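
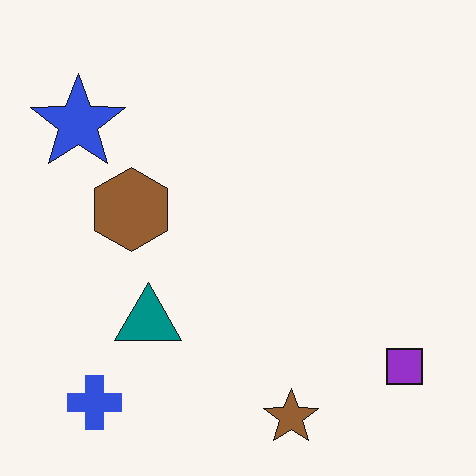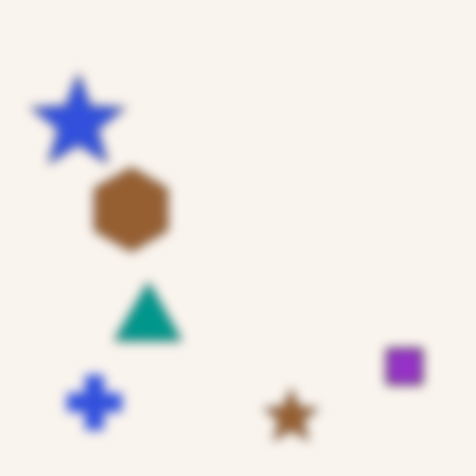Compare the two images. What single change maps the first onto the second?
The transformation is: heavily blurred.

Shape edges and outlines are uniformly softened across the whole image.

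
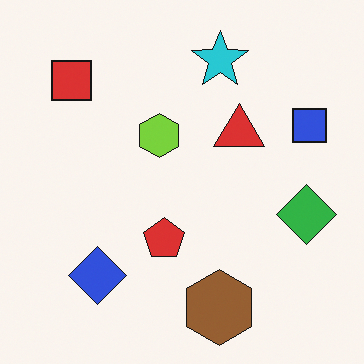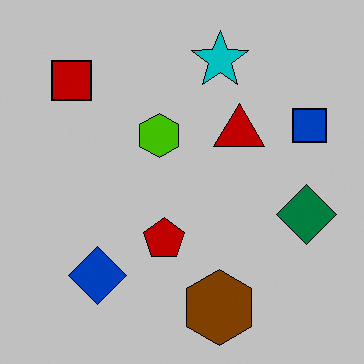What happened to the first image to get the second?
It was aggressively posterized.

Each flat color has snapped to a coarser quantized level — most visibly, the near-white background has dropped to a flat grey.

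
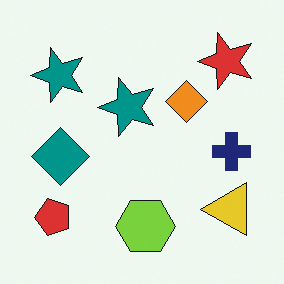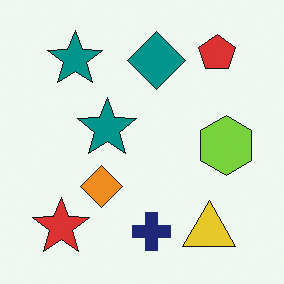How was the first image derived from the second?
The first image is the second transposed (reflected across the top-left ↔ bottom-right diagonal).

Shapes have swapped their row and column positions — what was in the top-right is now in the bottom-left — a diagonal reflection.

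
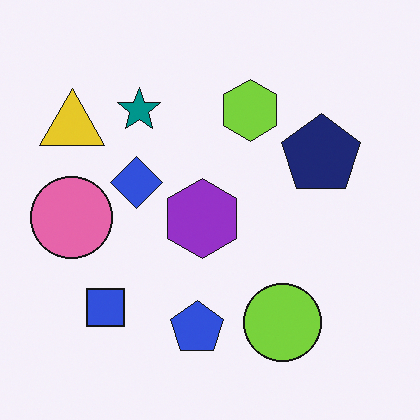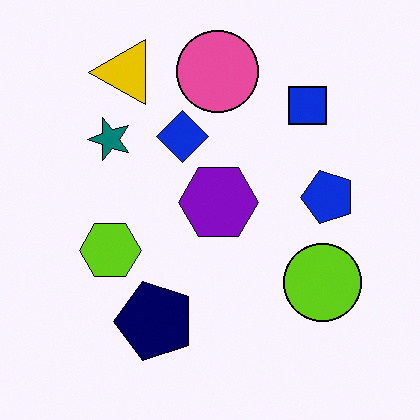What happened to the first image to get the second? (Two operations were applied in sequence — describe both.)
Given slightly increased contrast, then transposed (reflected across the top-left ↔ bottom-right diagonal).

Tones are pushed away from mid-grey across the whole image — a global contrast change. Shapes have swapped their row and column positions — what was in the top-right is now in the bottom-left — a diagonal reflection.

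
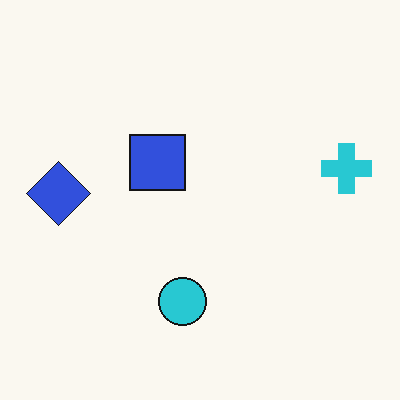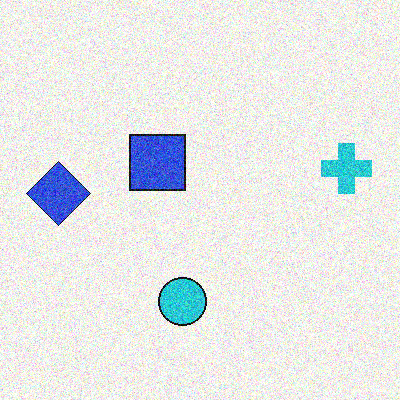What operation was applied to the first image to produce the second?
This is the original image degraded with a thick layer of grain.

Random speckle covers the whole image, including the flat background.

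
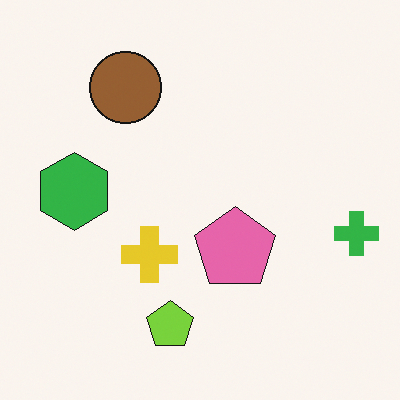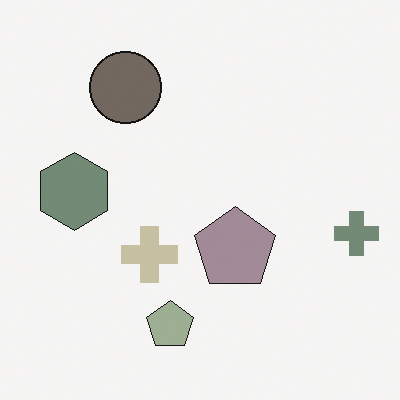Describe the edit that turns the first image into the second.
The second image is the first heavily desaturated.

All colors are more muted and greyish — a global saturation change.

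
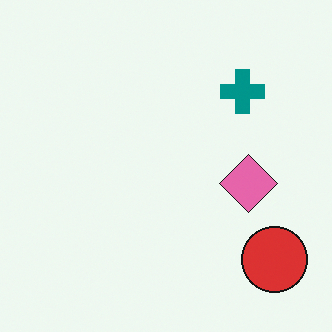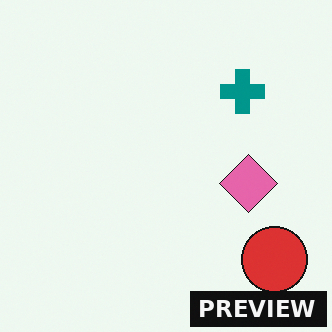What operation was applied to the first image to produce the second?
Watermarked with the text "PREVIEW" in the lower-right corner.

A dark label reading "PREVIEW" appears in the lower-right corner.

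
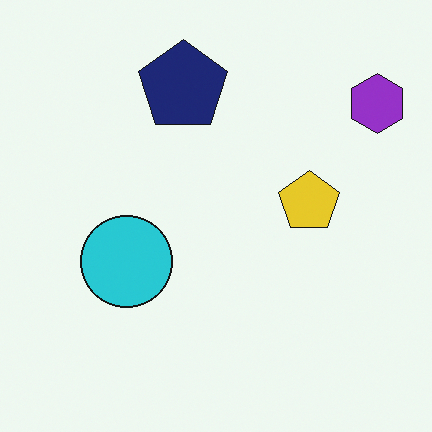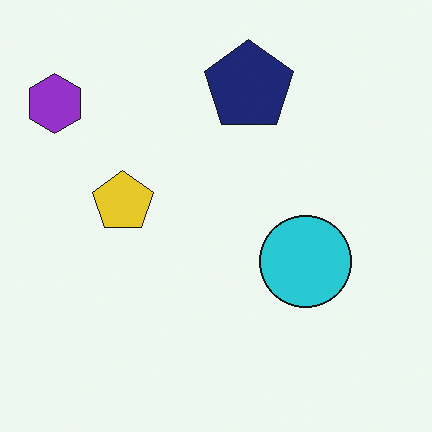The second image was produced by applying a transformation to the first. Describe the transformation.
Flipped horizontally (left ↔ right).

The purple hexagon is in the top-right of the first image and the top-left of the second — shapes on opposite sides of the vertical midline have swapped in a mirror flip.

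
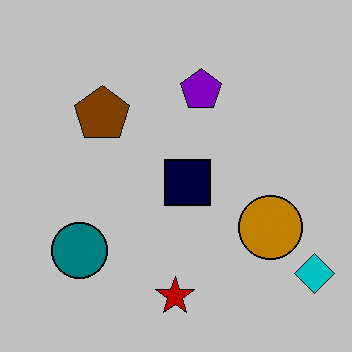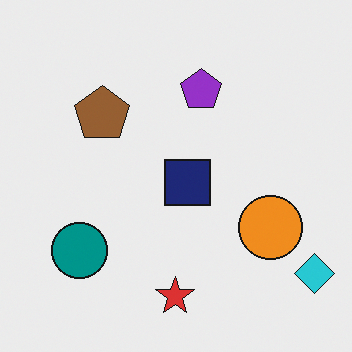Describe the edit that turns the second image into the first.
This is the original image heavily posterized to just a handful of flat colors.

Each flat color has snapped to a coarser quantized level — most visibly, the near-white background has dropped to a flat grey.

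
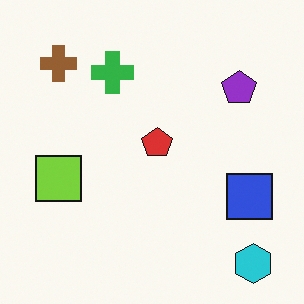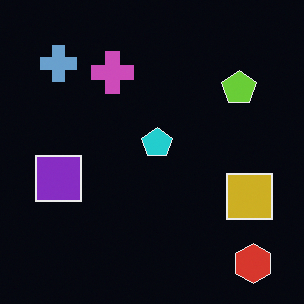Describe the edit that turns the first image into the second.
The transformation is: color-inverted (negative).

The light background has become dark and every shape's color is its complement — a photographic negative.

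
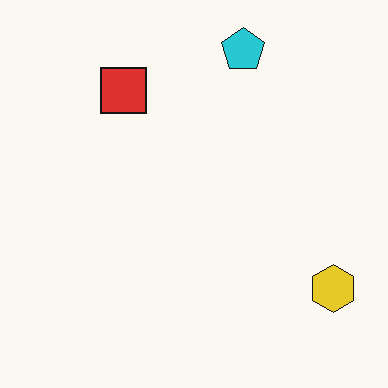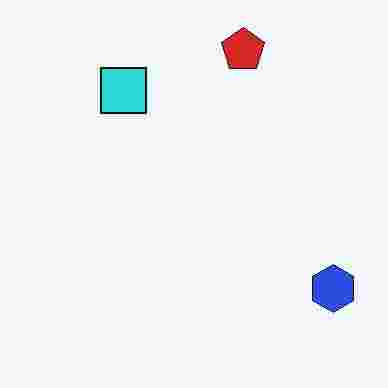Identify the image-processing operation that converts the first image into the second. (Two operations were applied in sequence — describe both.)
This is the original image hue-shifted through roughly half the color wheel, then heavily JPEG-compressed with obvious blocking artifacts.

Every shape's color has rotated by the same amount around the hue wheel — a uniform hue shift. Blocky 8×8 compression artifacts appear around shape edges and the flat background shows ringing — characteristic JPEG degradation.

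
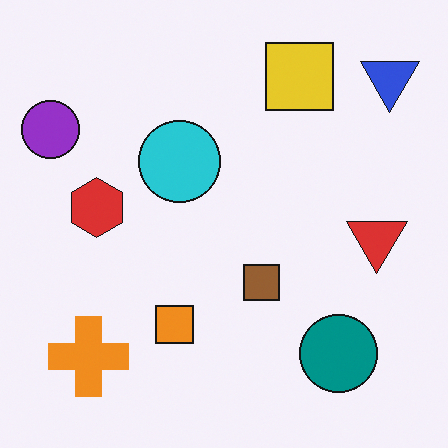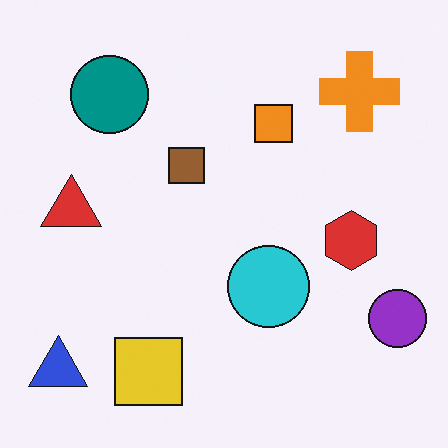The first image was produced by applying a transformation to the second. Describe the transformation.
The image was rotated 180°.

The blue triangle sits in the bottom-left of the second image and the top-right of the first — consistent with a whole-image 180° rotation.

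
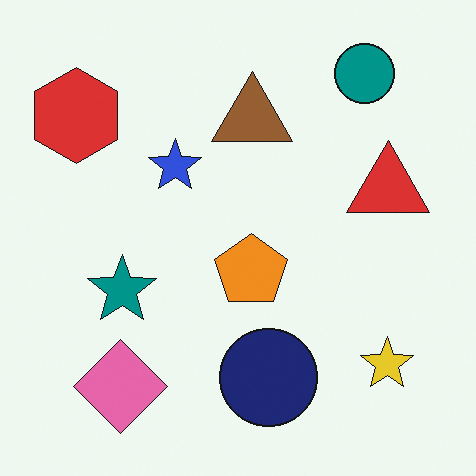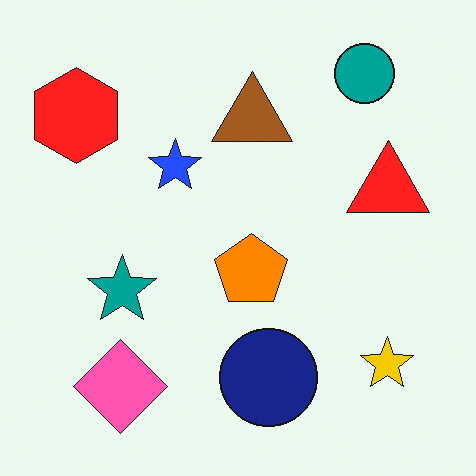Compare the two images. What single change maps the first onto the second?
Slightly oversaturated.

All colors are more vivid — a global saturation change.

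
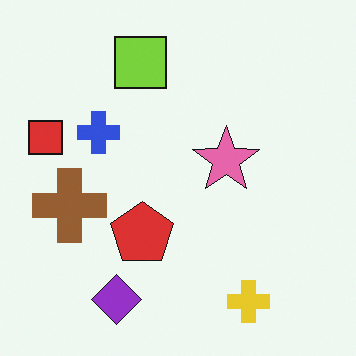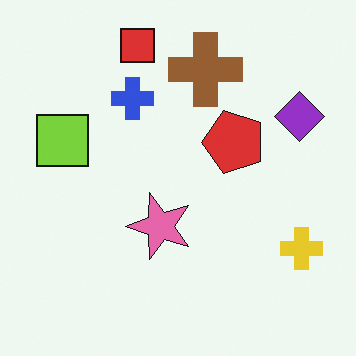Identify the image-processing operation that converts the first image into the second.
The image was transposed (reflected across the top-left ↔ bottom-right diagonal).

Shapes have swapped their row and column positions — what was in the top-right is now in the bottom-left — a diagonal reflection.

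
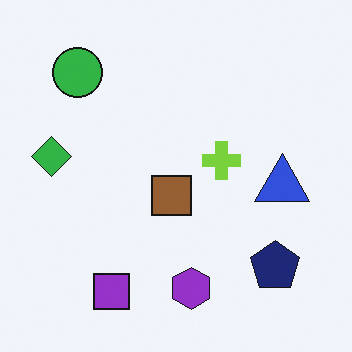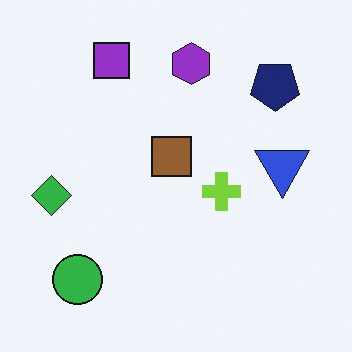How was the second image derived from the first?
It was flipped vertically (top ↔ bottom).

The purple square is in the bottom-left of the first image and the top-left of the second — shapes on opposite sides of the horizontal midline have swapped in a mirror flip.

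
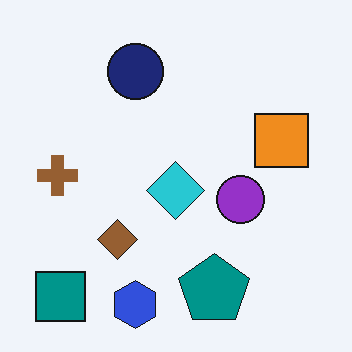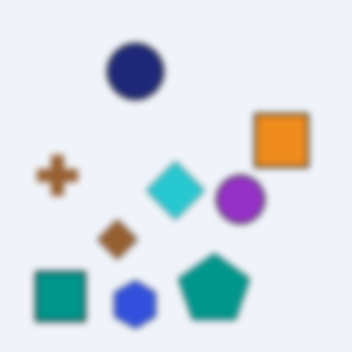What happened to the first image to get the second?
It was moderately blurred.

Shape edges and outlines are uniformly softened across the whole image.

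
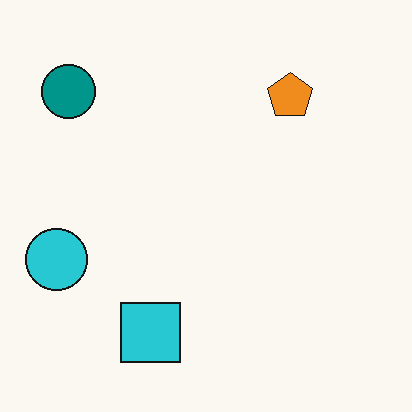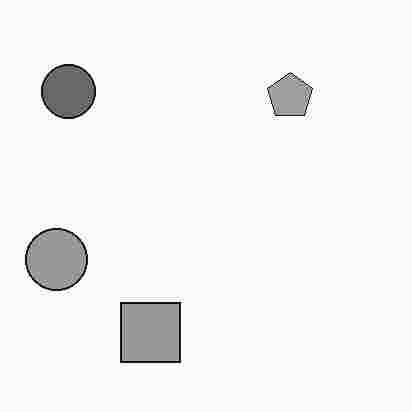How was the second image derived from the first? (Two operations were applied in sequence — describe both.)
The image was converted to grayscale, then degraded with heavy JPEG compression.

All color is removed — every shape is now a shade of grey. Blocky 8×8 compression artifacts appear around shape edges and the flat background shows ringing — characteristic JPEG degradation.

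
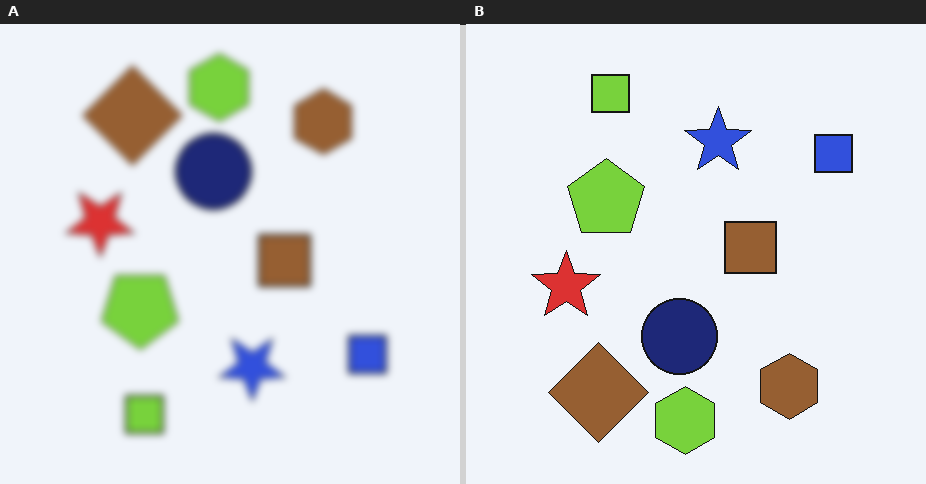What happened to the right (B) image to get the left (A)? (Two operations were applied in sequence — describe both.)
This is the original image moderately blurred, then flipped vertically (top ↔ bottom).

Shape edges and outlines are uniformly softened across the whole image. The lime hexagon is in the bottom of the right (B) image and the top of the left (A) — shapes on opposite sides of the horizontal midline have swapped in a mirror flip.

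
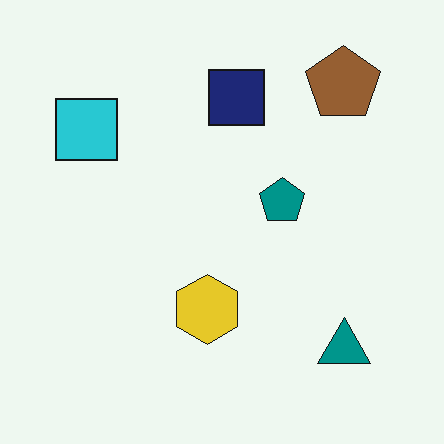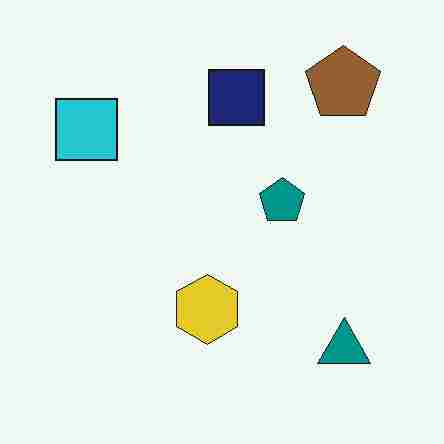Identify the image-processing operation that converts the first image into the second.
Heavily JPEG-compressed with obvious blocking artifacts.

Blocky 8×8 compression artifacts appear around shape edges and the flat background shows ringing — characteristic JPEG degradation.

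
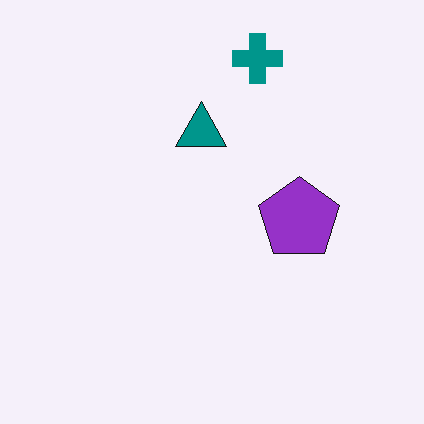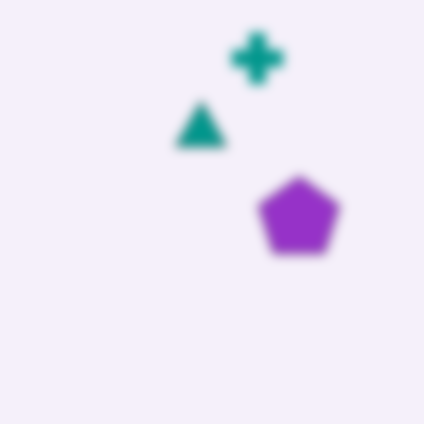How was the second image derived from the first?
Strongly gaussian-blurred.

Shape edges and outlines are uniformly softened across the whole image.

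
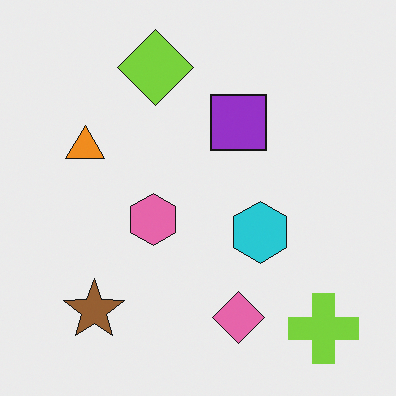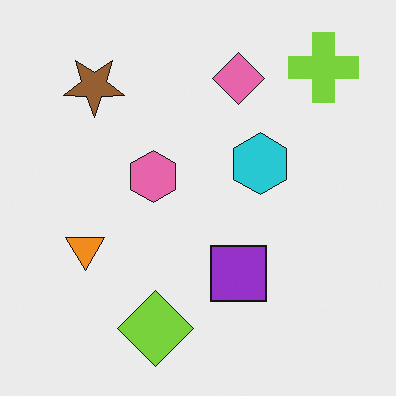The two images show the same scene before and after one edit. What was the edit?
This is the original image flipped vertically (top ↔ bottom).

The lime diamond is in the top of the first image and the bottom of the second — shapes on opposite sides of the horizontal midline have swapped in a mirror flip.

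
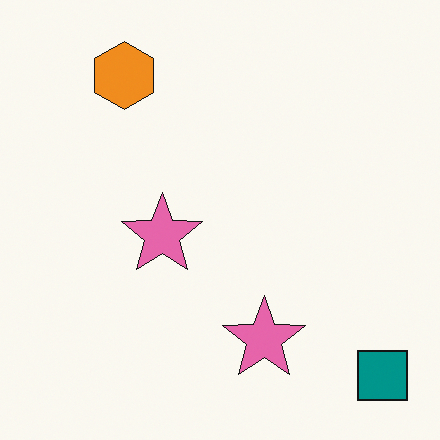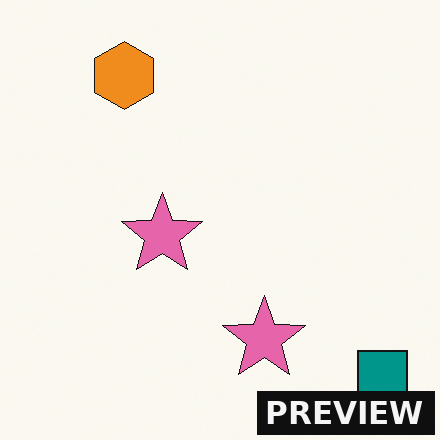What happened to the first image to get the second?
This is the original image watermarked with the text "PREVIEW" in the lower-right corner.

A dark label reading "PREVIEW" appears in the lower-right corner.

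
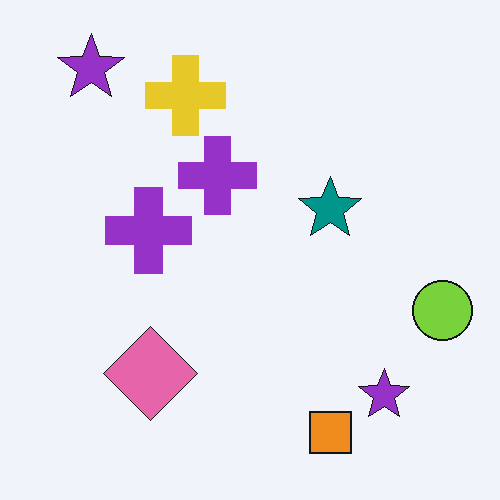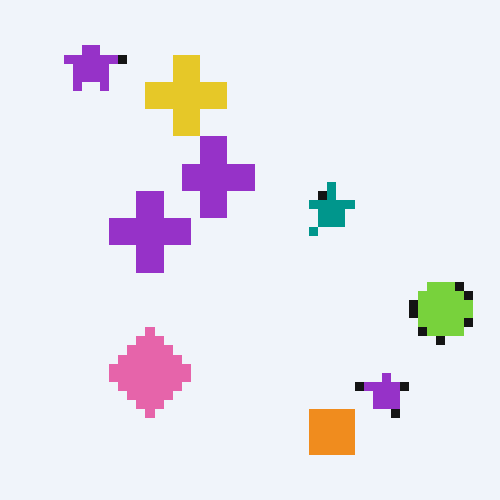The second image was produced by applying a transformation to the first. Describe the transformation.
It was coarsely pixelated.

Shapes are reduced to large square blocks; fine edges and outlines are lost — a downscale-then-upscale (mosaic) effect.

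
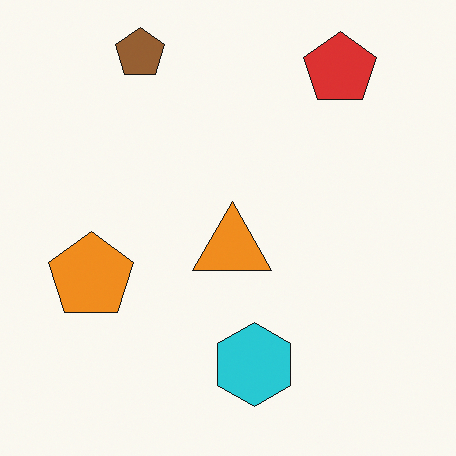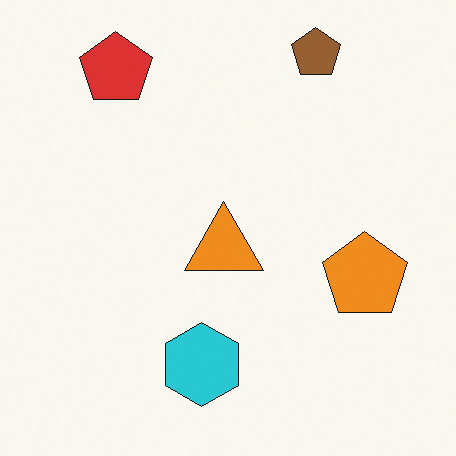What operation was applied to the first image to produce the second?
The image was flipped horizontally (left ↔ right).

The orange pentagon is in the left of the first image and the right of the second — shapes on opposite sides of the vertical midline have swapped in a mirror flip.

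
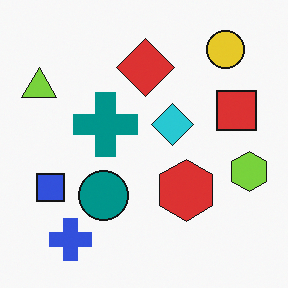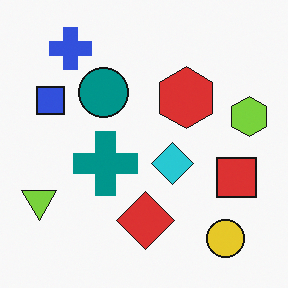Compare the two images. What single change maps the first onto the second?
Flipped vertically (top ↔ bottom).

The blue cross is in the bottom-left of the first image and the top-left of the second — shapes on opposite sides of the horizontal midline have swapped in a mirror flip.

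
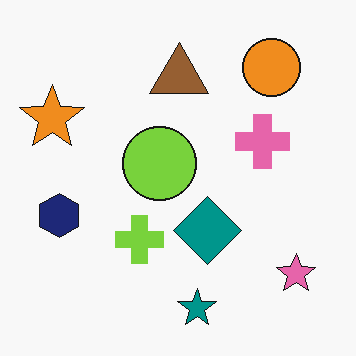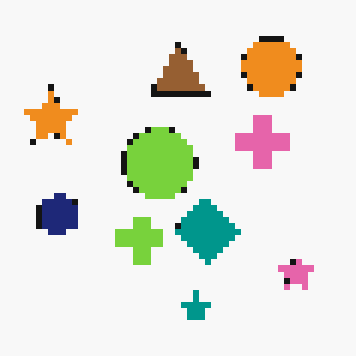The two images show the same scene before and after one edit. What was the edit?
The transformation is: moderately pixelated.

Shapes are reduced to large square blocks; fine edges and outlines are lost — a downscale-then-upscale (mosaic) effect.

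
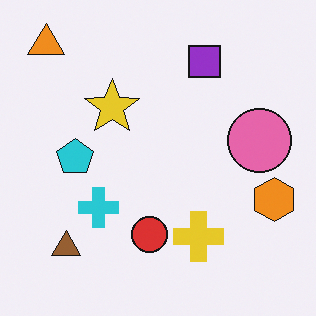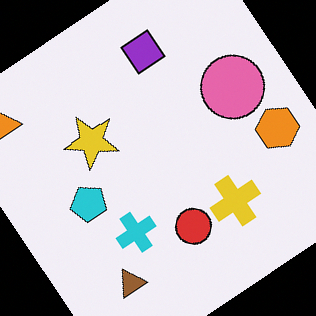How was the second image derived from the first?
The image was rotated counter-clockwise by a large amount — several tens of degrees.

Every shape is tilted by the same angle and the image corners show triangular fill wedges — a whole-image rotation by a non-right angle.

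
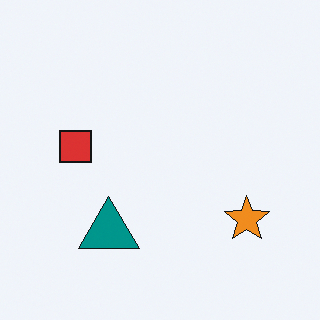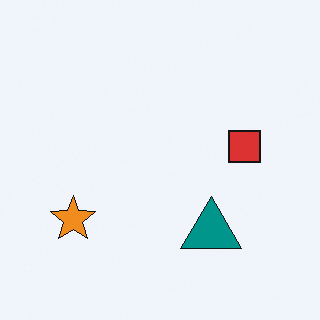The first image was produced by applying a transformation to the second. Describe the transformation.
This is the original image flipped horizontally (left ↔ right).

The orange star is in the bottom-left of the second image and the bottom-right of the first — shapes on opposite sides of the vertical midline have swapped in a mirror flip.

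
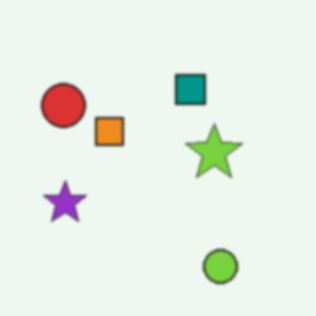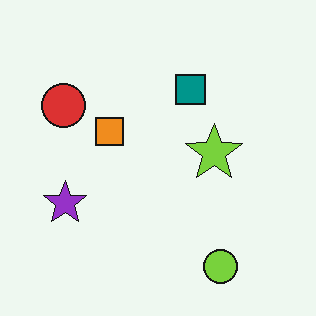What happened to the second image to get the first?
The transformation is: given a subtle gaussian blur.

Shape edges and outlines are uniformly softened across the whole image.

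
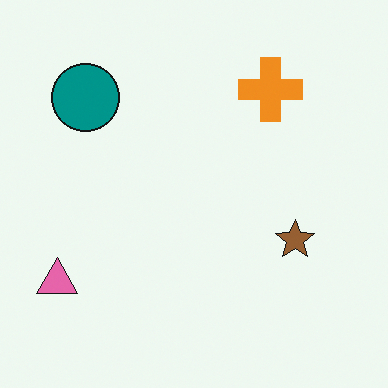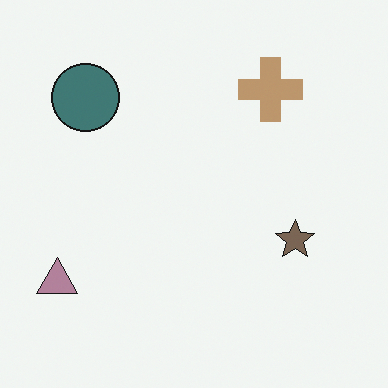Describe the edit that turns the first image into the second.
It was made much more muted (saturation change).

All colors are more muted and greyish — a global saturation change.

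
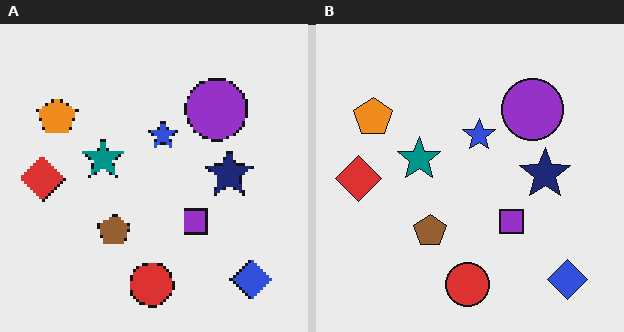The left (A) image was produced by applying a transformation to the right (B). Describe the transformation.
This is the original image mildly pixelated.

Shapes are reduced to large square blocks; fine edges and outlines are lost — a downscale-then-upscale (mosaic) effect.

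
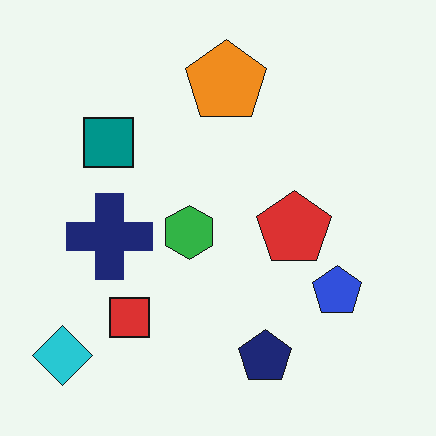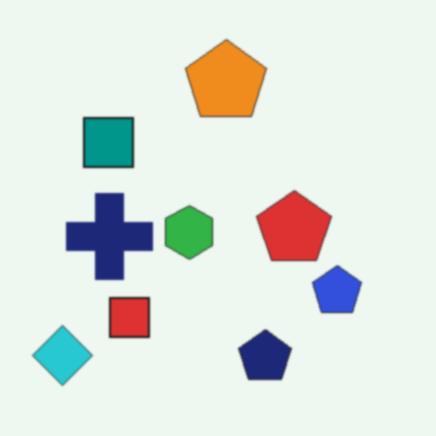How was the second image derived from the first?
The image was lightly blurred.

Shape edges and outlines are uniformly softened across the whole image.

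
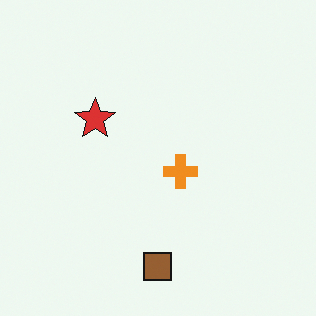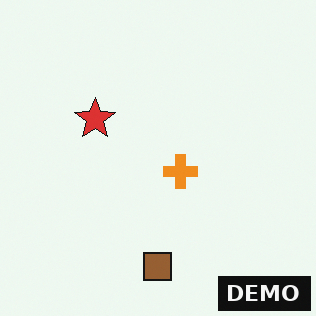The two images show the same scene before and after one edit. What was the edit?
The second image is the first watermarked with the text "DEMO" in the lower-right corner.

A dark label reading "DEMO" appears in the lower-right corner.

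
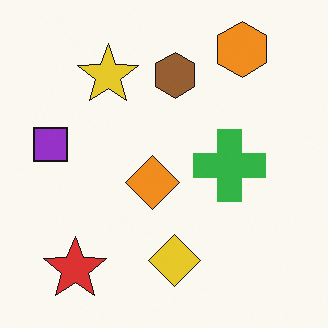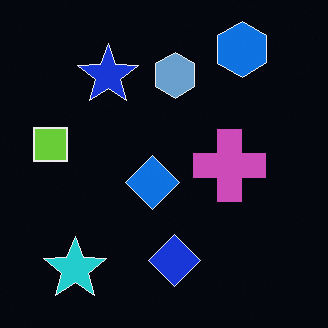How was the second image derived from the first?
The second image is the first color-inverted (negative).

The light background has become dark and every shape's color is its complement — a photographic negative.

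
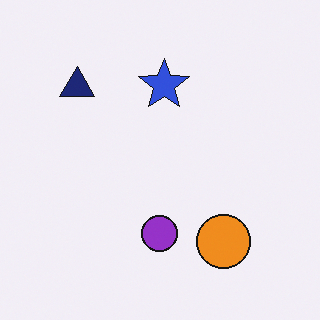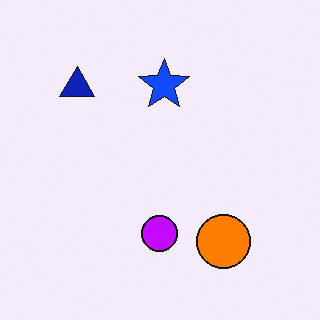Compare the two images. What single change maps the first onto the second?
Made much more vivid (saturation change).

All colors are more vivid — a global saturation change.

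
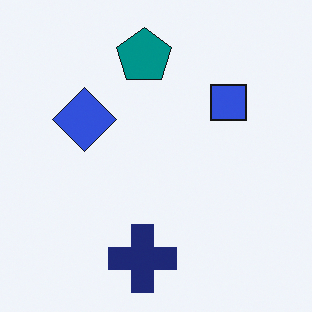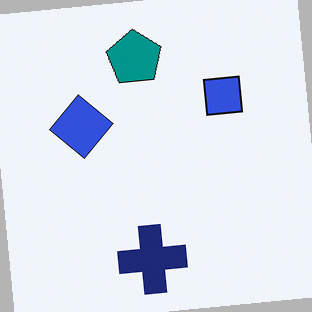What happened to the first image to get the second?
The image was rotated counter-clockwise by a slight angle.

Every shape is tilted by the same angle and the image corners show triangular fill wedges — a whole-image rotation by a non-right angle.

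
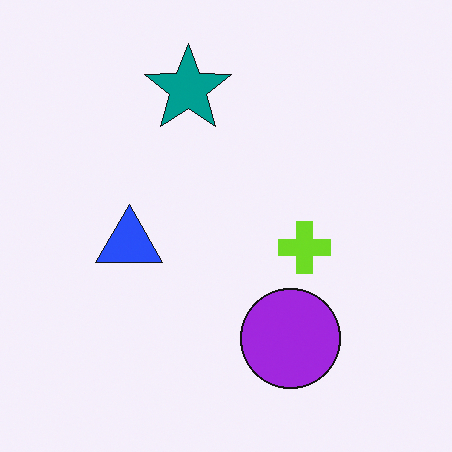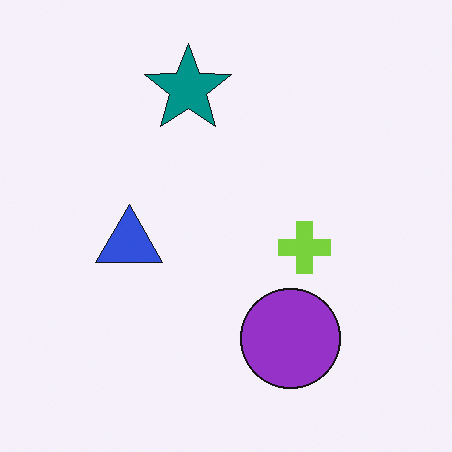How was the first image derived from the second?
It was slightly oversaturated.

All colors are more vivid — a global saturation change.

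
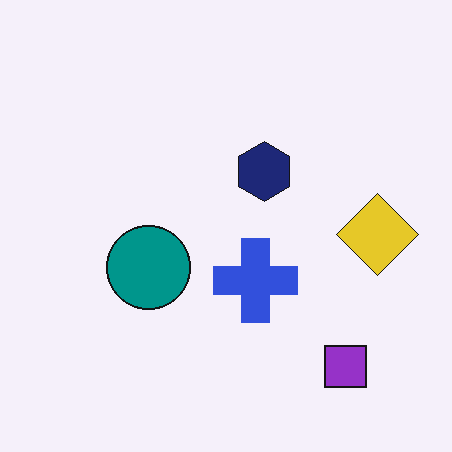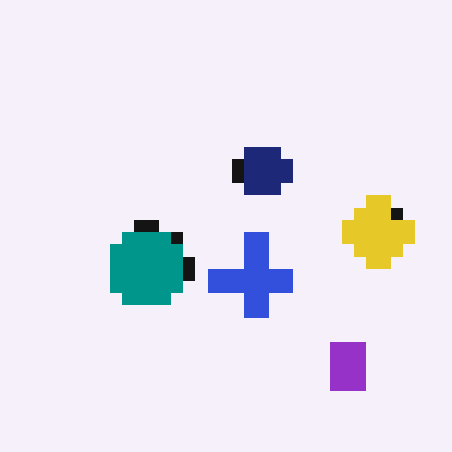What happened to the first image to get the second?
This is the original image coarsely pixelated.

Shapes are reduced to large square blocks; fine edges and outlines are lost — a downscale-then-upscale (mosaic) effect.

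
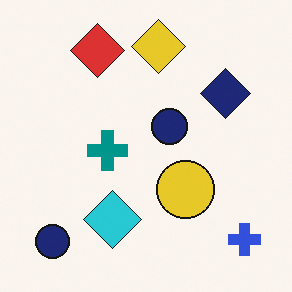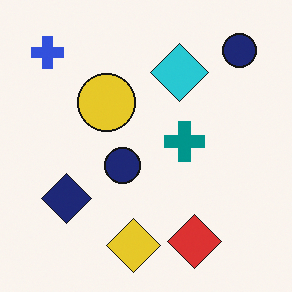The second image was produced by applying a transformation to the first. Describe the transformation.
The image was rotated 180°.

The blue cross sits in the bottom-right of the first image and the top-left of the second — consistent with a whole-image 180° rotation.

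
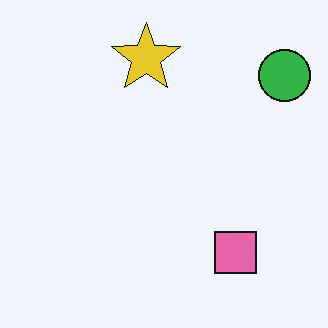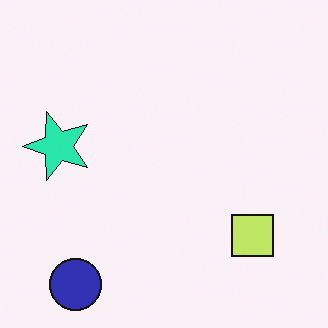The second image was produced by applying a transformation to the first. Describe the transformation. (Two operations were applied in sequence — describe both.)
The transformation is: hue-shifted by a moderate amount, then transposed (reflected across the top-left ↔ bottom-right diagonal).

Every shape's color has rotated by the same amount around the hue wheel — a uniform hue shift. Shapes have swapped their row and column positions — what was in the top-right is now in the bottom-left — a diagonal reflection.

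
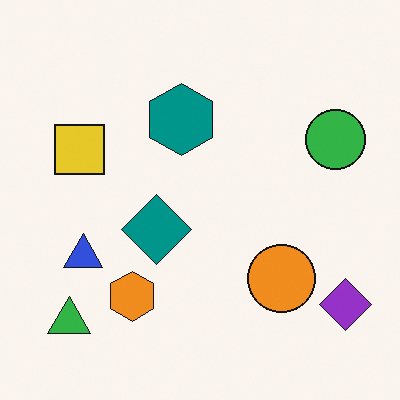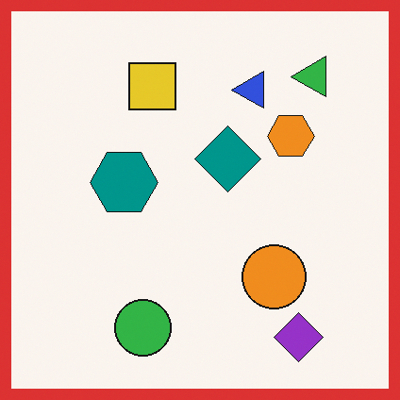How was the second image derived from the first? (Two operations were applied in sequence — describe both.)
The transformation is: transposed (reflected across the top-left ↔ bottom-right diagonal), then framed with a red border.

Shapes have swapped their row and column positions — what was in the top-right is now in the bottom-left — a diagonal reflection. A solid red frame runs around the edge of the second image, with the content slightly shrunk inside it.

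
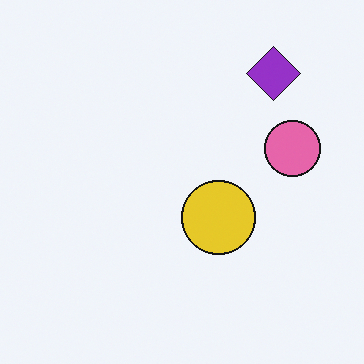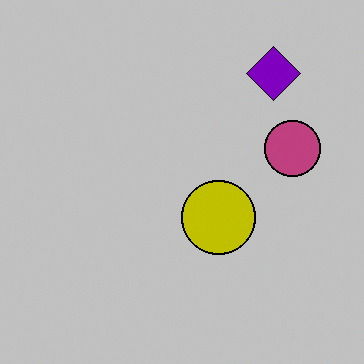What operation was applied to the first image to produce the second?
The transformation is: aggressively posterized.

Each flat color has snapped to a coarser quantized level — most visibly, the near-white background has dropped to a flat grey.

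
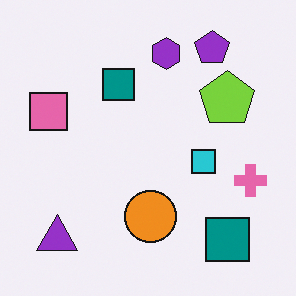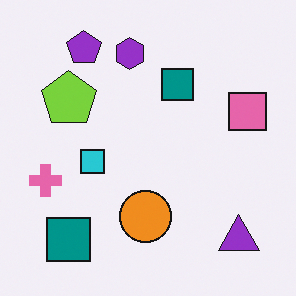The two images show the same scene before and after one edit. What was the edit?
The transformation is: flipped horizontally (left ↔ right).

The pink cross is in the right of the first image and the left of the second — shapes on opposite sides of the vertical midline have swapped in a mirror flip.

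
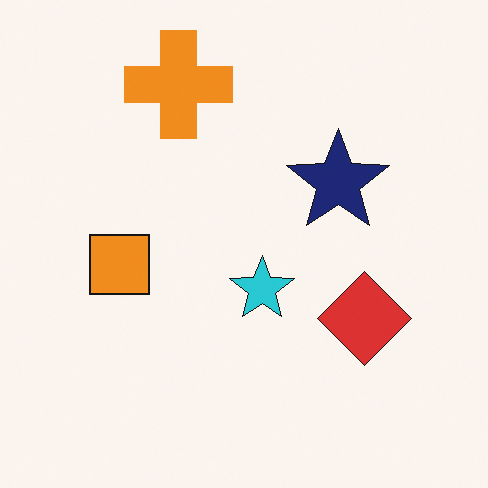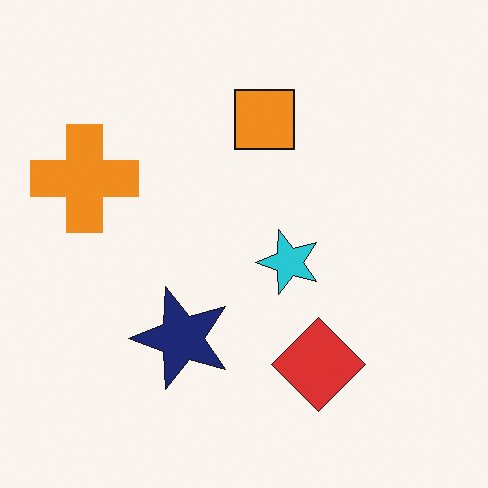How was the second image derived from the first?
The image was transposed (reflected across the top-left ↔ bottom-right diagonal).

Shapes have swapped their row and column positions — what was in the top-right is now in the bottom-left — a diagonal reflection.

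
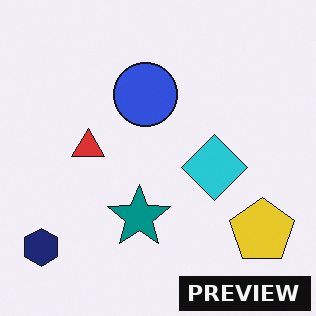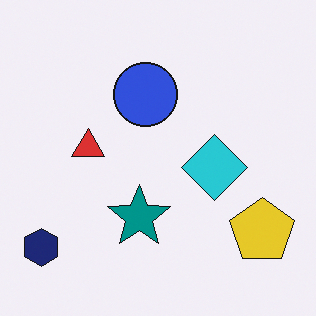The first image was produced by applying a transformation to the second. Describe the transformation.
The first image is the second watermarked with the text "PREVIEW" in the lower-right corner.

A dark label reading "PREVIEW" appears in the lower-right corner.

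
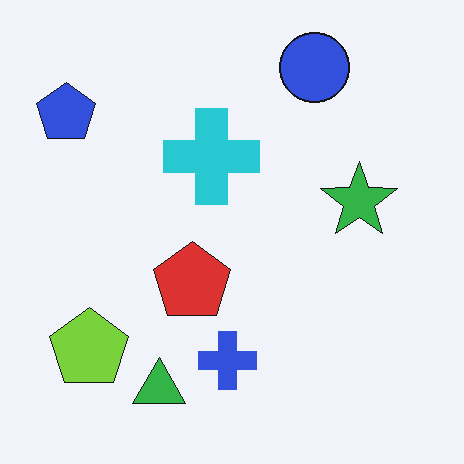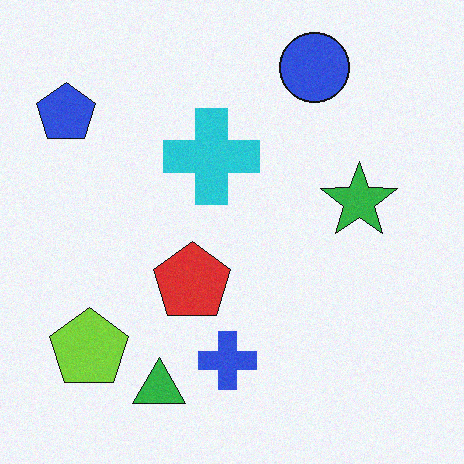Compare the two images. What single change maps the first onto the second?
It was degraded with light additive noise.

Random speckle covers the whole image, including the flat background.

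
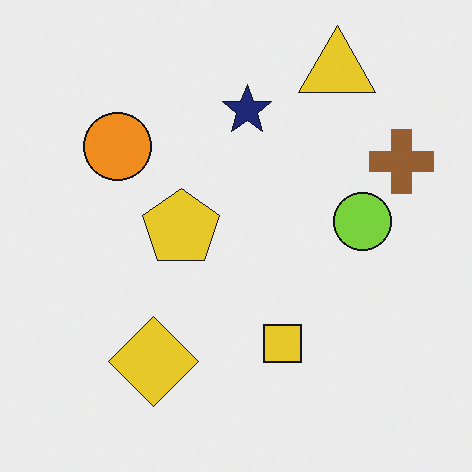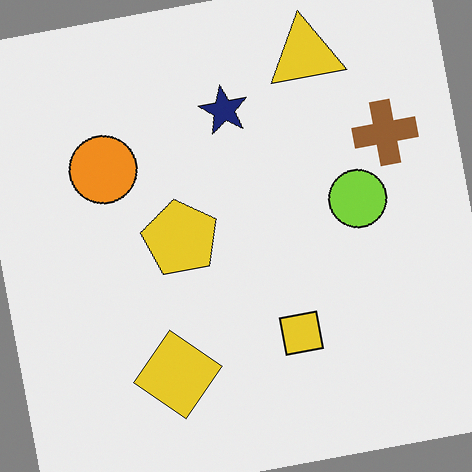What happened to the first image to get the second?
The second image is the first rotated counter-clockwise by a slight angle.

Every shape is tilted by the same angle and the image corners show triangular fill wedges — a whole-image rotation by a non-right angle.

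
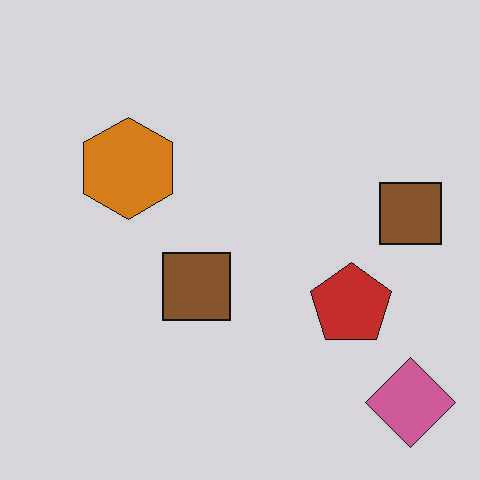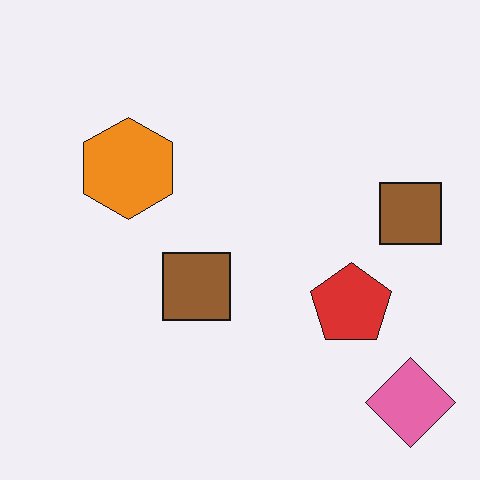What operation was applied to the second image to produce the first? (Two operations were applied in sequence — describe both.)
This is the original image given moderate JPEG compression, then darkened a little.

Blocky 8×8 compression artifacts appear around shape edges and the flat background shows ringing — characteristic JPEG degradation. Every pixel — background and shapes alike — is uniformly darkened.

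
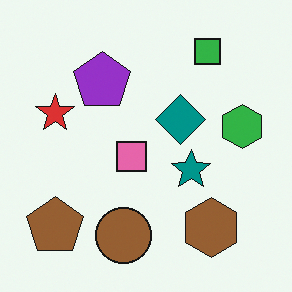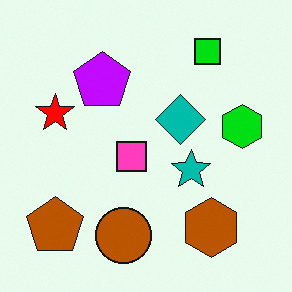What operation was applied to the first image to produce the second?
Heavily oversaturated.

All colors are more vivid — a global saturation change.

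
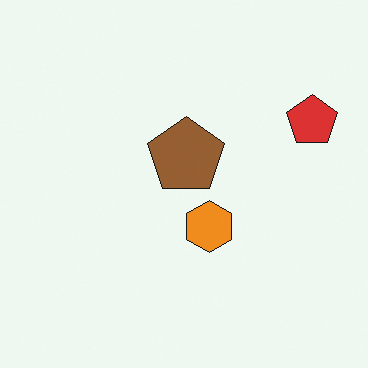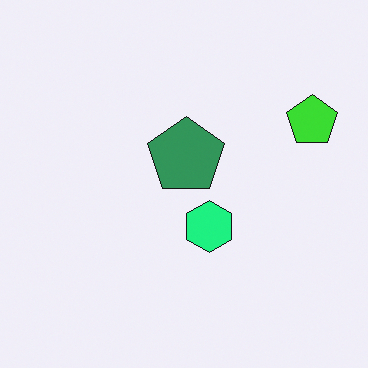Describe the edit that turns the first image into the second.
The second image is the first hue-shifted noticeably.

Every shape's color has rotated by the same amount around the hue wheel — a uniform hue shift.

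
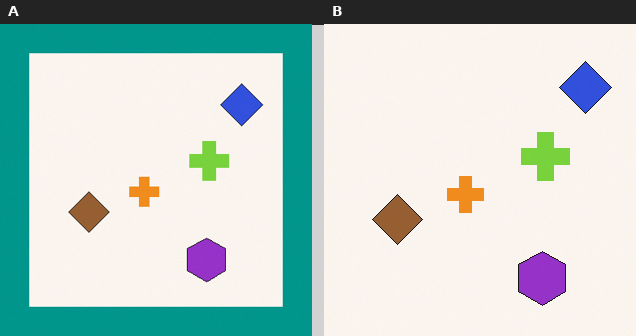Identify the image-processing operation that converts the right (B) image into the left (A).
The transformation is: framed with a teal border.

A solid teal frame runs around the edge of the left (A) image, with the content slightly shrunk inside it.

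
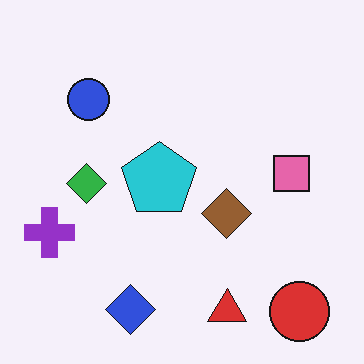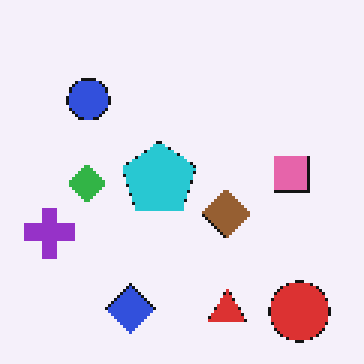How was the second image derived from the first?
The second image is the first mildly pixelated.

Shapes are reduced to large square blocks; fine edges and outlines are lost — a downscale-then-upscale (mosaic) effect.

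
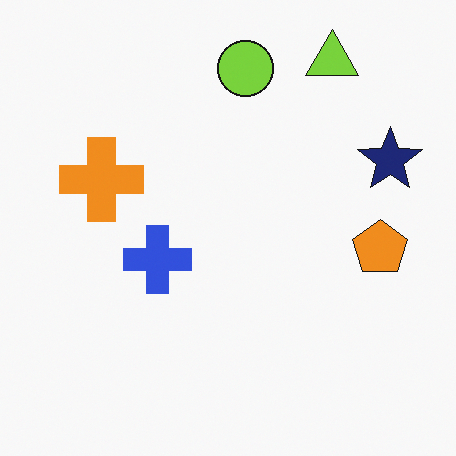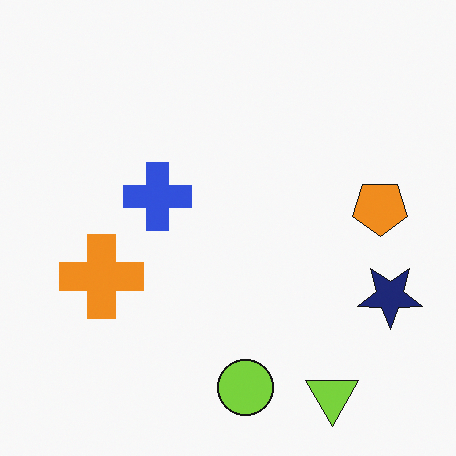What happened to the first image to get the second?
This is the original image flipped vertically (top ↔ bottom).

The lime triangle is in the top-right of the first image and the bottom-right of the second — shapes on opposite sides of the horizontal midline have swapped in a mirror flip.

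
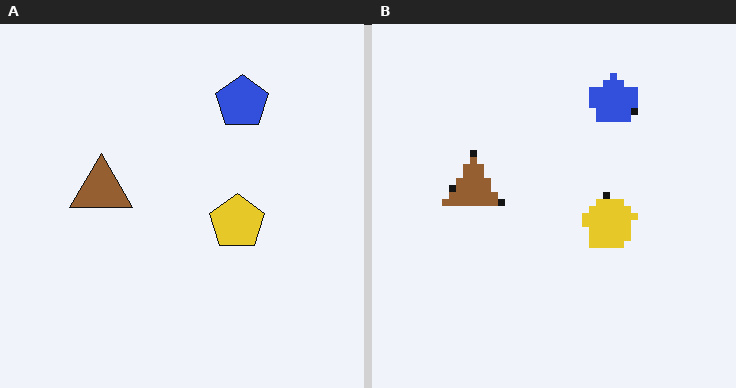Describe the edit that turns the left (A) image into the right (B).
The transformation is: moderately pixelated.

Shapes are reduced to large square blocks; fine edges and outlines are lost — a downscale-then-upscale (mosaic) effect.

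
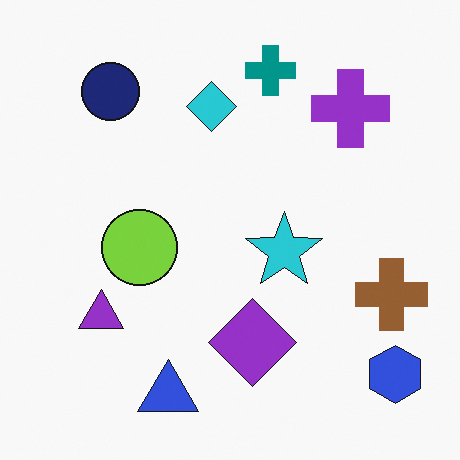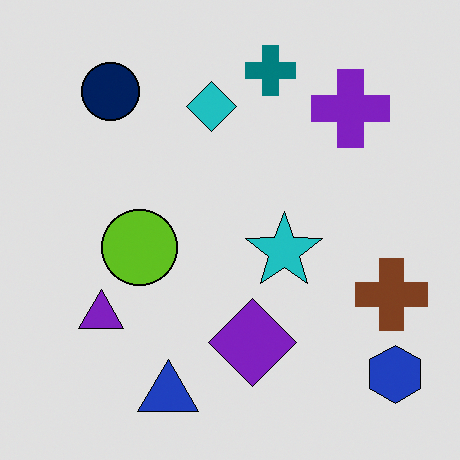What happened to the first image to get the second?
The second image is the first moderately posterized.

Each flat color has snapped to a coarser quantized level — most visibly, the near-white background has dropped to a flat grey.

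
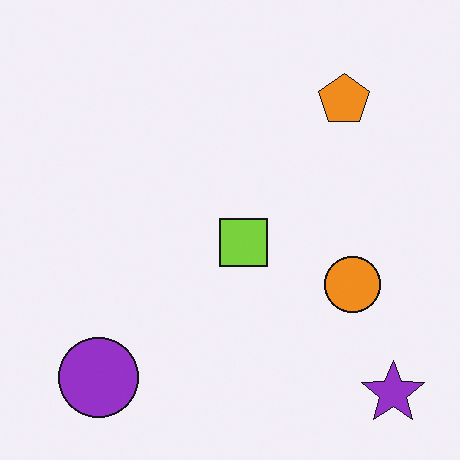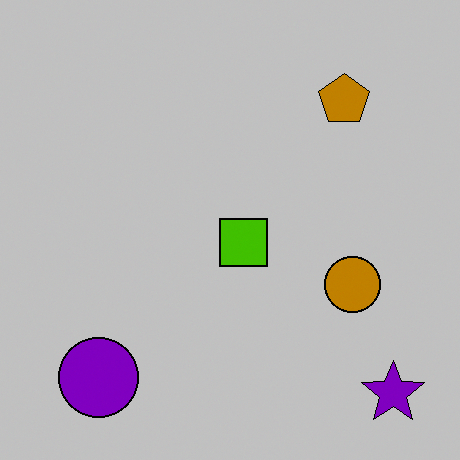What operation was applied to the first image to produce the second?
It was heavily posterized to just a handful of flat colors.

Each flat color has snapped to a coarser quantized level — most visibly, the near-white background has dropped to a flat grey.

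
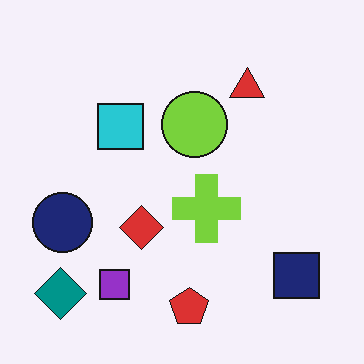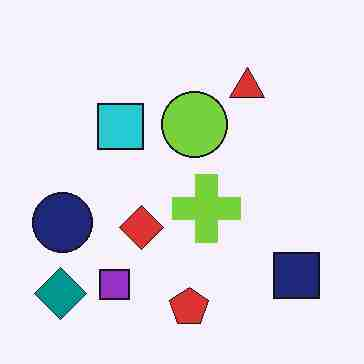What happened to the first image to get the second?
The second image is the first degraded with heavy JPEG compression.

Blocky 8×8 compression artifacts appear around shape edges and the flat background shows ringing — characteristic JPEG degradation.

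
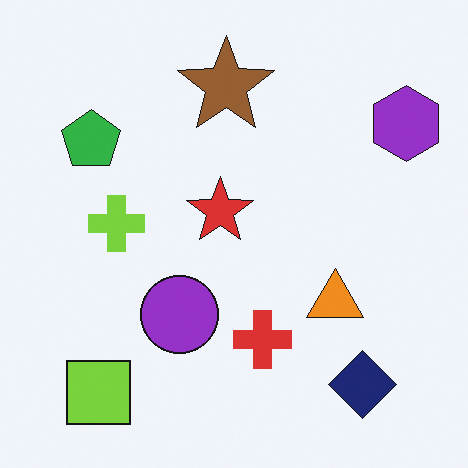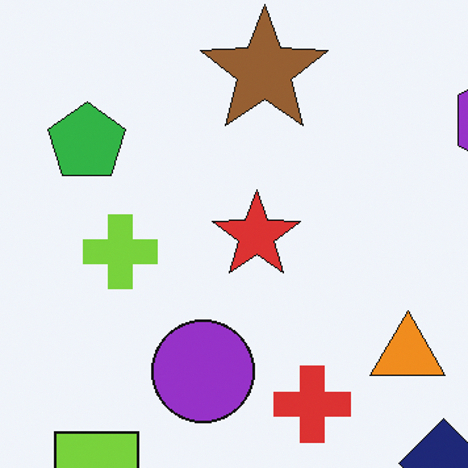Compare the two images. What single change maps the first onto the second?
This is the original image cropped to a modestly smaller region and rescaled.

The visible shapes are larger and the field of view is narrower; shapes near the original edges may be partly or wholly outside the frame — a crop-and-rescale.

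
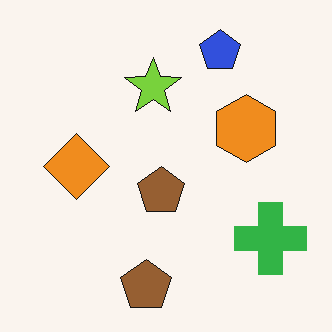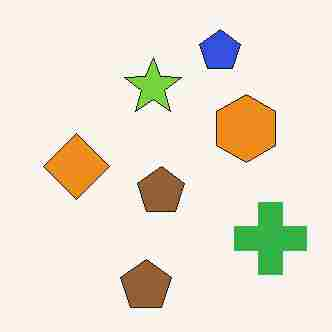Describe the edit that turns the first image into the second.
Degraded with heavy JPEG compression.

Blocky 8×8 compression artifacts appear around shape edges and the flat background shows ringing — characteristic JPEG degradation.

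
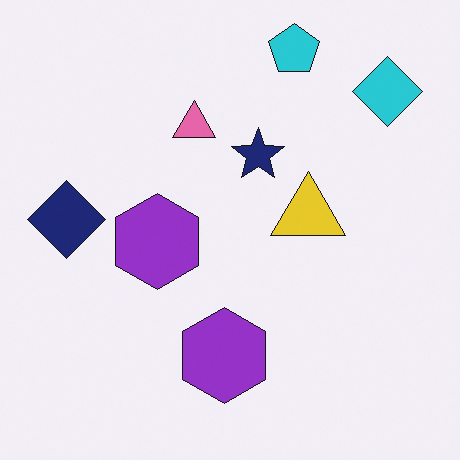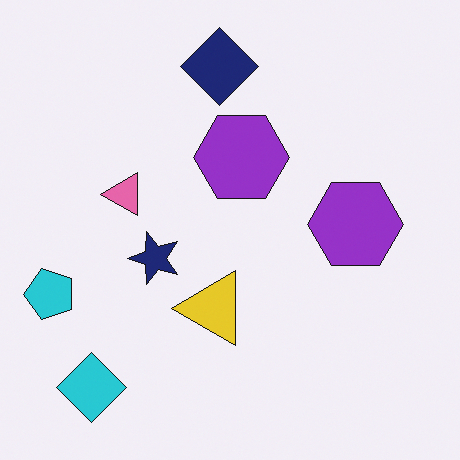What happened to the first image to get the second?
The second image is the first transposed (reflected across the top-left ↔ bottom-right diagonal).

Shapes have swapped their row and column positions — what was in the top-right is now in the bottom-left — a diagonal reflection.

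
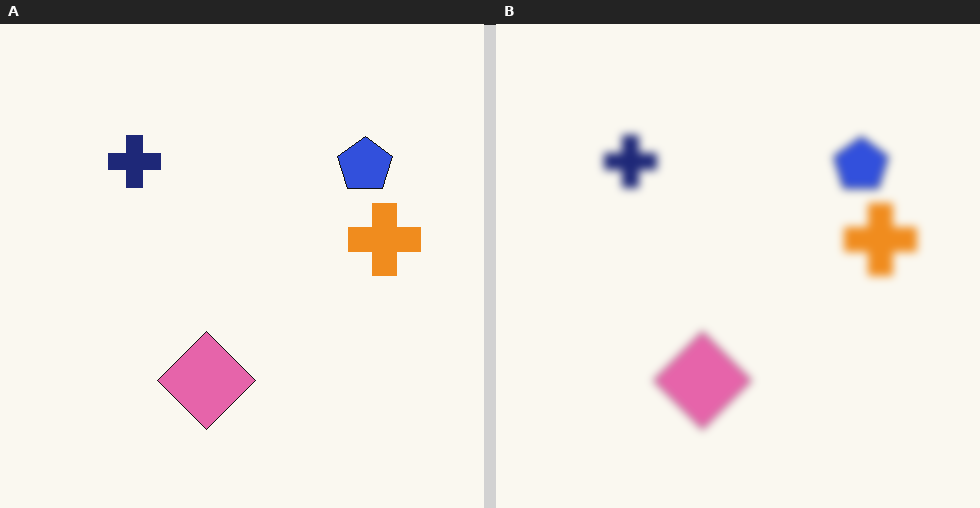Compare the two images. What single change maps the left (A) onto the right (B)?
It was noticeably gaussian-blurred.

Shape edges and outlines are uniformly softened across the whole image.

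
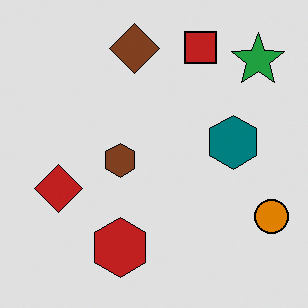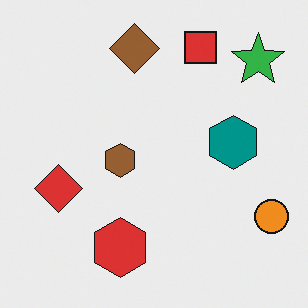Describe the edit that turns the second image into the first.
Moderately posterized.

Each flat color has snapped to a coarser quantized level — most visibly, the near-white background has dropped to a flat grey.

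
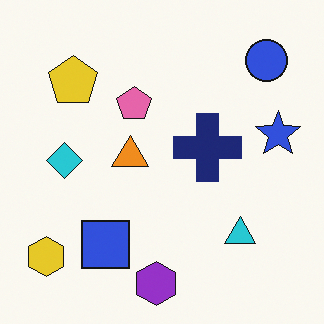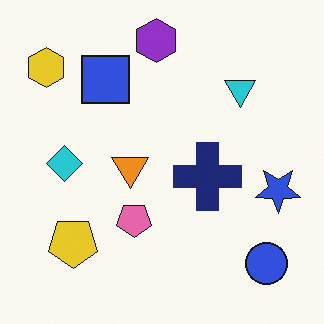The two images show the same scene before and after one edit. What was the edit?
This is the original image flipped vertically (top ↔ bottom).

The purple hexagon is in the bottom of the first image and the top of the second — shapes on opposite sides of the horizontal midline have swapped in a mirror flip.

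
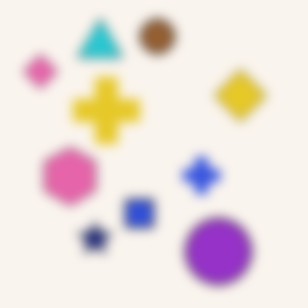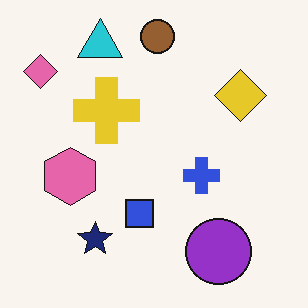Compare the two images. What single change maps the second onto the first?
The first image is the second strongly gaussian-blurred.

Shape edges and outlines are uniformly softened across the whole image.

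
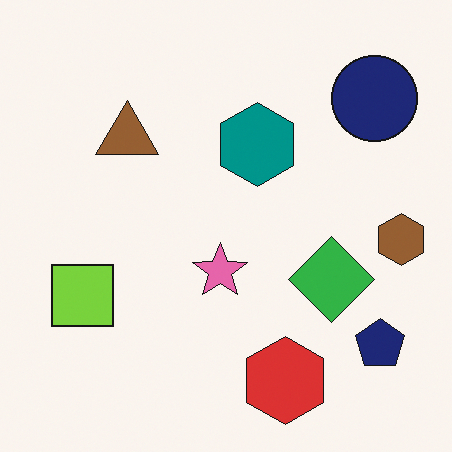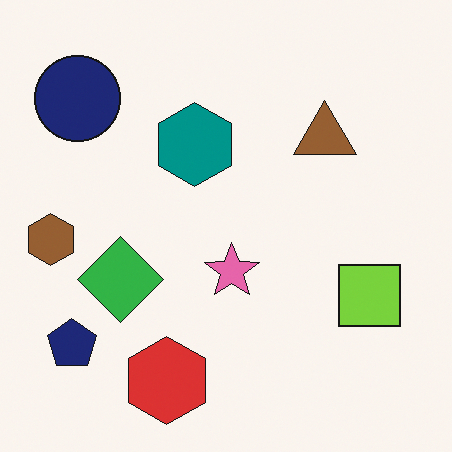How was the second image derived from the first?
The second image is the first flipped horizontally (left ↔ right).

The brown hexagon is in the right of the first image and the left of the second — shapes on opposite sides of the vertical midline have swapped in a mirror flip.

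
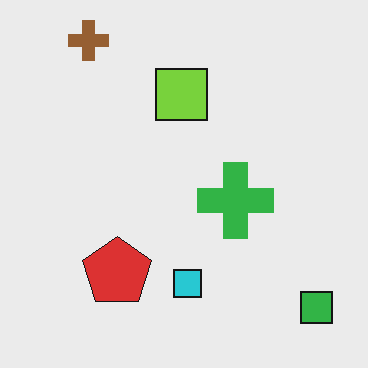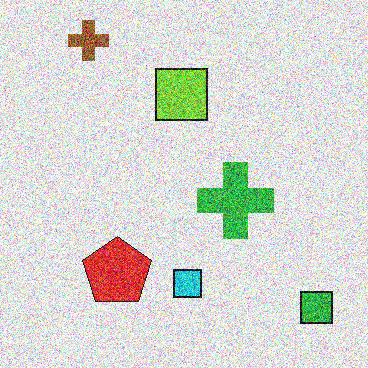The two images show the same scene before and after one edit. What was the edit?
The second image is the first degraded with heavy additive noise.

Random speckle covers the whole image, including the flat background.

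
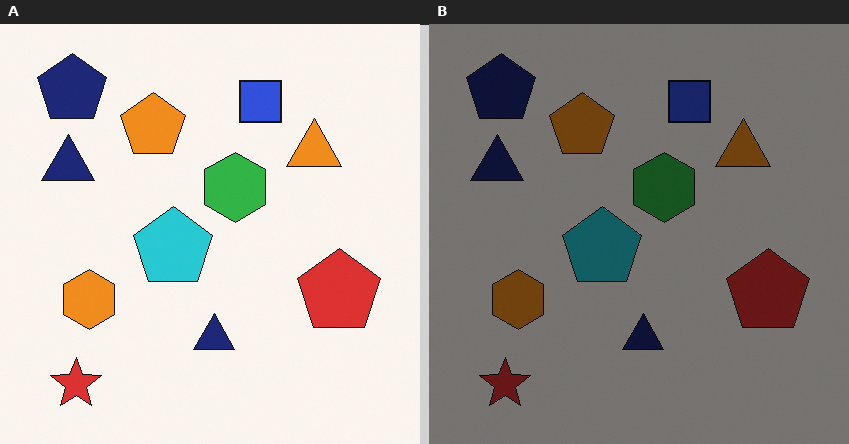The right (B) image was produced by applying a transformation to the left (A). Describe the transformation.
It was substantially darkened.

Every pixel — background and shapes alike — is uniformly darkened.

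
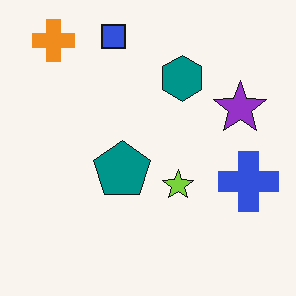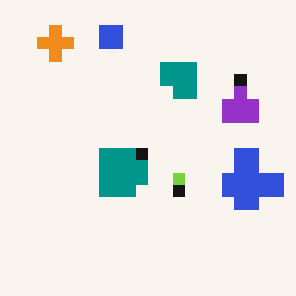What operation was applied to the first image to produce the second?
This is the original image coarsely pixelated.

Shapes are reduced to large square blocks; fine edges and outlines are lost — a downscale-then-upscale (mosaic) effect.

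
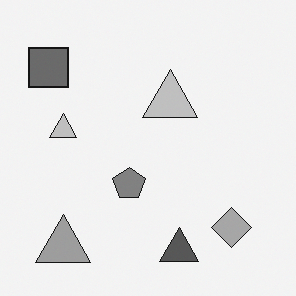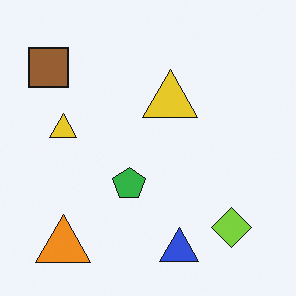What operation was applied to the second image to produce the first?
It was converted to grayscale.

All color is removed — every shape is now a shade of grey.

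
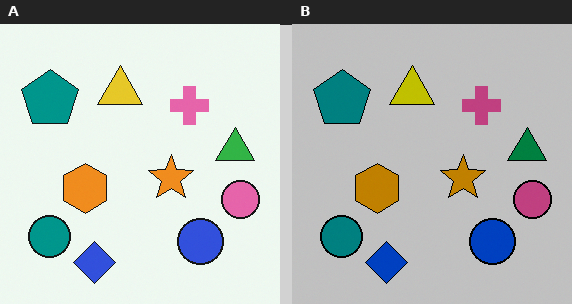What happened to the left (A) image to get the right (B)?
The transformation is: heavily posterized to just a handful of flat colors.

Each flat color has snapped to a coarser quantized level — most visibly, the near-white background has dropped to a flat grey.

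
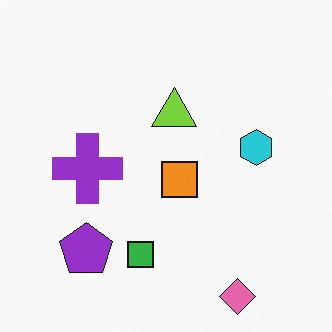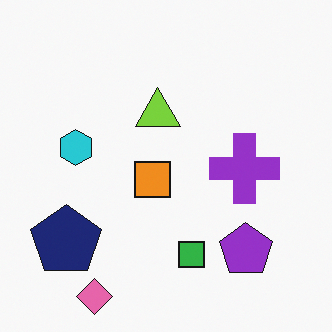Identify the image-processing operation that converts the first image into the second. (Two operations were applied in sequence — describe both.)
This is the original image flipped horizontally (left ↔ right), then overlaid with an additional navy pentagon.

The cyan hexagon is in the right of the first image and the left of the second — shapes on opposite sides of the vertical midline have swapped in a mirror flip. A navy pentagon appears in the second image that is absent from the first.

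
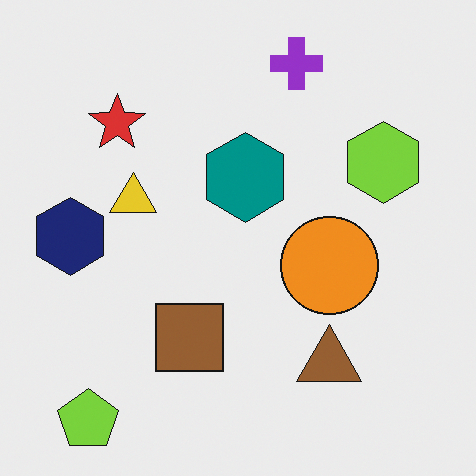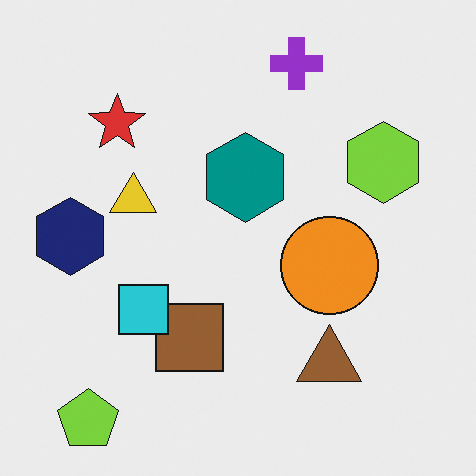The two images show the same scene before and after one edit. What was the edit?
Overlaid with an additional cyan square.

A cyan square appears in the second image that is absent from the first.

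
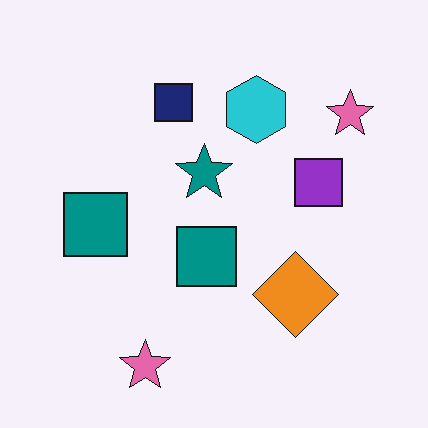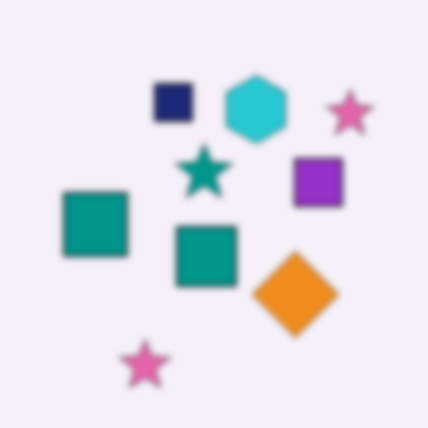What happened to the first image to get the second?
The transformation is: moderately blurred.

Shape edges and outlines are uniformly softened across the whole image.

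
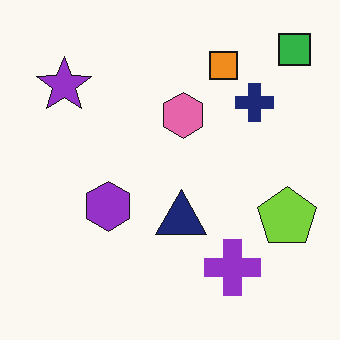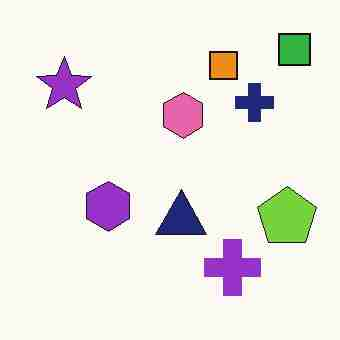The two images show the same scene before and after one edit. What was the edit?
The transformation is: heavily JPEG-compressed with obvious blocking artifacts.

Blocky 8×8 compression artifacts appear around shape edges and the flat background shows ringing — characteristic JPEG degradation.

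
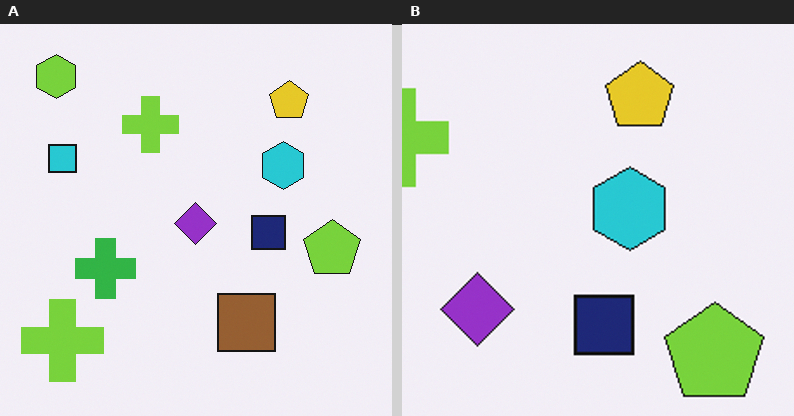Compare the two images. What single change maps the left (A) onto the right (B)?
The right (B) image is the left (A) cropped to a noticeably smaller region and rescaled.

The visible shapes are larger and the field of view is narrower; shapes near the original edges may be partly or wholly outside the frame — a crop-and-rescale.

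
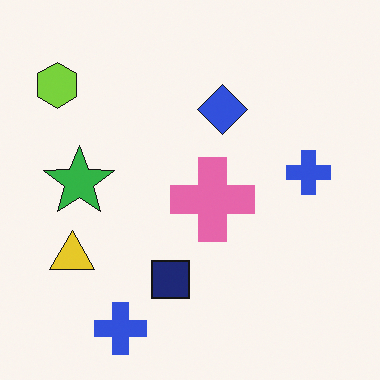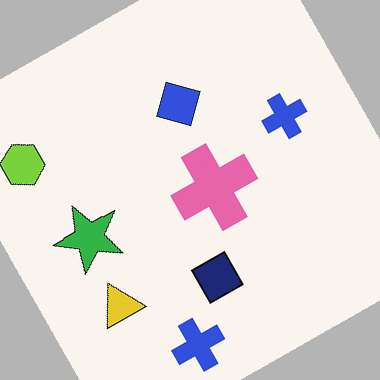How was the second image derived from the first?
Rotated counter-clockwise by a clearly visible amount.

Every shape is tilted by the same angle and the image corners show triangular fill wedges — a whole-image rotation by a non-right angle.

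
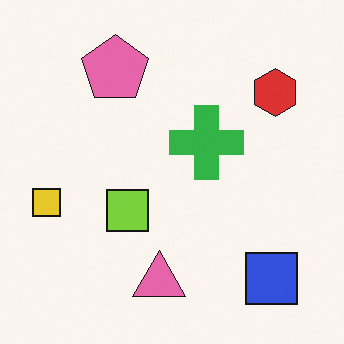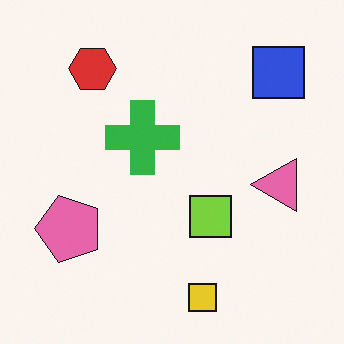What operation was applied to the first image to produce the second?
Rotated 90° counter-clockwise.

The blue square sits in the bottom-right of the first image and the top-right of the second — consistent with a whole-image 90° counter-clockwise rotation.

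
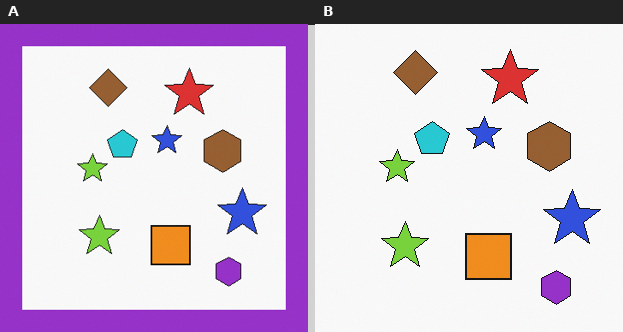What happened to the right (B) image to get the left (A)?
This is the original image framed with a purple border.

A solid purple frame runs around the edge of the left (A) image, with the content slightly shrunk inside it.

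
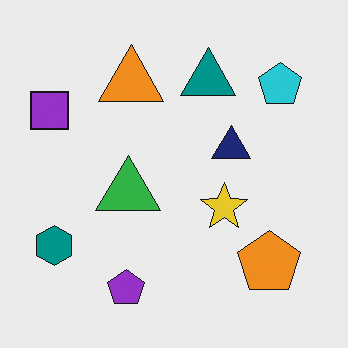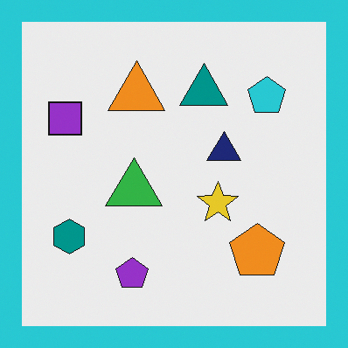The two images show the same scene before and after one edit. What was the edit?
Framed with a cyan border.

A solid cyan frame runs around the edge of the second image, with the content slightly shrunk inside it.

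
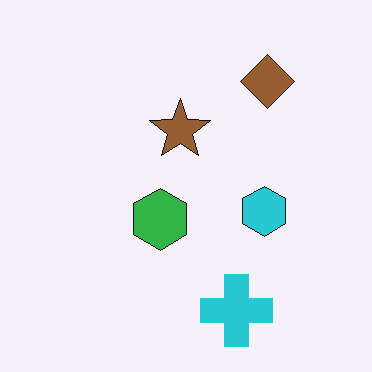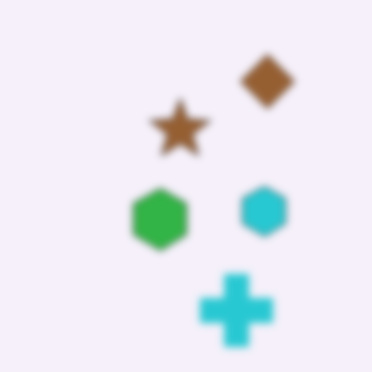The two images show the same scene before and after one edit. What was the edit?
The transformation is: moderately blurred.

Shape edges and outlines are uniformly softened across the whole image.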